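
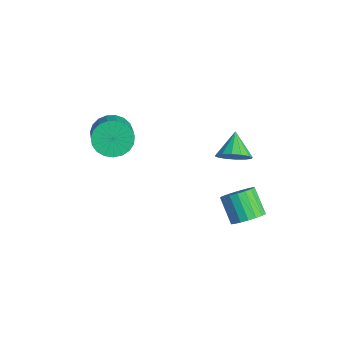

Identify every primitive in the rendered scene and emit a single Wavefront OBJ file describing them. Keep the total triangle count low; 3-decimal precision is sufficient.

v 2.763 2.601 -3.14
v 3.35 2.693 -2.533
v 2.285 2.631 -1.493
v 1.697 2.539 -2.1
v 3.253 3.05 -2.61
v 2.188 2.988 -1.571
v 3.059 3.319 -2.793
v 1.994 3.256 -1.753
v 2.806 3.445 -3.045
v 1.741 3.382 -2.005
v 2.545 3.404 -3.315
v 1.479 3.341 -2.275
v 2.326 3.204 -3.551
v 1.261 3.142 -2.511
v 2.194 2.885 -3.705
v 1.129 2.822 -2.665
v 2.175 2.509 -3.747
v 1.11 2.447 -2.707
v 2.272 2.152 -3.669
v 1.207 2.09 -2.63
v 2.466 1.884 -3.487
v 1.401 1.821 -2.447
v 2.719 1.758 -3.235
v 1.654 1.695 -2.195
v 2.981 1.799 -2.965
v 1.915 1.736 -1.925
v 3.199 1.998 -2.729
v 2.134 1.936 -1.689
v 3.331 2.318 -2.575
v 2.266 2.255 -1.535
v -3.724 -1.41 -0.858
v -3.375 -1.982 -1.614
v -1.827 -2.541 -0.478
v -2.176 -1.97 0.278
v -3.187 -1.614 -1.689
v -1.639 -2.173 -0.553
v -3.092 -1.211 -1.621
v -1.544 -1.77 -0.484
v -3.106 -0.842 -1.42
v -1.558 -1.401 -0.283
v -3.227 -0.572 -1.122
v -1.679 -1.131 0.014
v -3.434 -0.446 -0.779
v -1.886 -1.005 0.358
v -3.691 -0.488 -0.449
v -2.143 -1.047 0.687
v -3.953 -0.688 -0.19
v -2.406 -1.248 0.946
v -4.176 -1.014 -0.047
v -2.629 -1.573 1.09
v -4.321 -1.408 -0.044
v -2.774 -1.968 1.093
v -4.363 -1.803 -0.182
v -2.815 -2.362 0.955
v -4.294 -2.13 -0.436
v -2.746 -2.689 0.7
v -4.126 -2.332 -0.764
v -2.578 -2.891 0.373
v -3.889 -2.375 -1.108
v -2.341 -2.934 0.029
v -3.623 -2.251 -1.409
v -2.076 -2.81 -0.272
v 0.208 3.044 -0.956
v 0.799 3.138 -0.311
v -0.788 3.596 -0.124
v 0.818 3.527 -0.546
v 0.674 3.788 -0.891
v 0.405 3.849 -1.253
v 0.083 3.694 -1.536
v -0.205 3.365 -1.663
v -0.383 2.951 -1.601
v -0.403 2.561 -1.366
v -0.259 2.301 -1.021
v 0.011 2.24 -0.659
v 0.333 2.394 -0.376
v 0.621 2.723 -0.249
f 2 1 5
f 2 5 3
f 3 5 6
f 3 6 4
f 5 1 7
f 5 7 6
f 6 7 8
f 6 8 4
f 7 1 9
f 7 9 8
f 8 9 10
f 8 10 4
f 9 1 11
f 9 11 10
f 10 11 12
f 10 12 4
f 11 1 13
f 11 13 12
f 12 13 14
f 12 14 4
f 13 1 15
f 13 15 14
f 14 15 16
f 14 16 4
f 15 1 17
f 15 17 16
f 16 17 18
f 16 18 4
f 17 1 19
f 17 19 18
f 18 19 20
f 18 20 4
f 19 1 21
f 19 21 20
f 20 21 22
f 20 22 4
f 21 1 23
f 21 23 22
f 22 23 24
f 22 24 4
f 23 1 25
f 23 25 24
f 24 25 26
f 24 26 4
f 25 1 27
f 25 27 26
f 26 27 28
f 26 28 4
f 27 1 29
f 27 29 28
f 28 29 30
f 28 30 4
f 29 1 2
f 29 2 30
f 30 2 3
f 30 3 4
f 32 31 35
f 32 35 33
f 33 35 36
f 33 36 34
f 35 31 37
f 35 37 36
f 36 37 38
f 36 38 34
f 37 31 39
f 37 39 38
f 38 39 40
f 38 40 34
f 39 31 41
f 39 41 40
f 40 41 42
f 40 42 34
f 41 31 43
f 41 43 42
f 42 43 44
f 42 44 34
f 43 31 45
f 43 45 44
f 44 45 46
f 44 46 34
f 45 31 47
f 45 47 46
f 46 47 48
f 46 48 34
f 47 31 49
f 47 49 48
f 48 49 50
f 48 50 34
f 49 31 51
f 49 51 50
f 50 51 52
f 50 52 34
f 51 31 53
f 51 53 52
f 52 53 54
f 52 54 34
f 53 31 55
f 53 55 54
f 54 55 56
f 54 56 34
f 55 31 57
f 55 57 56
f 56 57 58
f 56 58 34
f 57 31 59
f 57 59 58
f 58 59 60
f 58 60 34
f 59 31 61
f 59 61 60
f 60 61 62
f 60 62 34
f 61 31 32
f 61 32 62
f 62 32 33
f 62 33 34
f 64 63 66
f 64 66 65
f 66 63 67
f 66 67 65
f 67 63 68
f 67 68 65
f 68 63 69
f 68 69 65
f 69 63 70
f 69 70 65
f 70 63 71
f 70 71 65
f 71 63 72
f 71 72 65
f 72 63 73
f 72 73 65
f 73 63 74
f 73 74 65
f 74 63 75
f 74 75 65
f 75 63 76
f 75 76 65
f 76 63 64
f 76 64 65



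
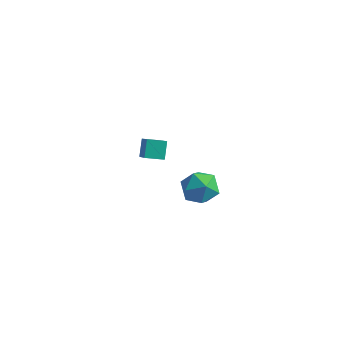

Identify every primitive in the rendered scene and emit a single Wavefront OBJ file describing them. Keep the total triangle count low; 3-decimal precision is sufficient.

v -4.102 2.913 -2.23
v -4.419 3.678 -1.307
v -3.172 3.569 -2.454
v -3.489 4.334 -1.53
v -3.071 1.866 -1.01
v -3.388 2.631 -0.086
v -2.141 2.522 -1.233
v -2.458 3.287 -0.31
v 2.57 -3.359 3.84
v 2.993 -2.744 2.985
v 4.267 -3.616 4.495
v 4.69 -3.001 3.64
v 4.074 -2.498 4.45
v 3.025 -2.339 4.045
v 4.235 -4.021 3.435
v 3.186 -3.862 3.03
v 4.022 -3.153 2.734
v 3.923 -2.212 3.362
v 3.337 -4.148 4.118
v 3.238 -3.207 4.746
f 2 4 1
f 5 2 1
f 1 4 3
f 3 5 1
f 2 8 4
f 6 2 5
f 6 8 2
f 4 8 3
f 7 5 3
f 3 8 7
f 7 6 5
f 8 6 7
f 9 20 14
f 9 14 10
f 9 10 16
f 9 16 19
f 9 19 20
f 10 14 18
f 14 20 13
f 20 19 11
f 19 16 15
f 16 10 17
f 12 18 13
f 12 13 11
f 12 11 15
f 12 15 17
f 12 17 18
f 13 18 14
f 11 13 20
f 15 11 19
f 17 15 16
f 18 17 10



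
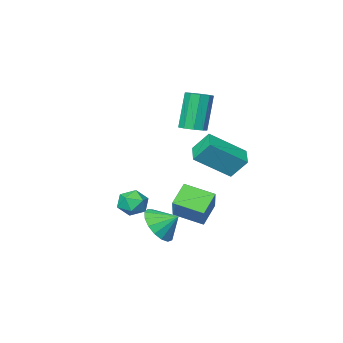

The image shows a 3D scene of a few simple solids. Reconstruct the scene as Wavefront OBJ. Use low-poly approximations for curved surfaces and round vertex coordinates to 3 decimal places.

v 0.579 -0.063 -3.809
v 1.456 0.418 -3.489
v -0.019 0.603 -3.171
v 1.316 0.681 -3.894
v 1.007 0.773 -4.28
v 0.6 0.674 -4.558
v 0.189 0.406 -4.664
v -0.133 0.03 -4.575
v -0.292 -0.367 -4.31
v -0.251 -0.694 -3.931
v -0.02 -0.876 -3.524
v 0.349 -0.873 -3.182
v 0.77 -0.683 -2.984
v 1.148 -0.352 -2.975
v 1.395 0.046 -3.157
v 0.419 -1.158 -2.563
v 1.021 -0.665 -2.381
v 1.259 -1.995 -3.079
v 1.861 -1.502 -2.897
v 1.463 -1.879 -2.315
v 0.944 -1.361 -1.996
v 1.336 -1.299 -3.464
v 0.817 -0.781 -3.145
v 1.588 -0.752 -2.938
v 1.667 -1.111 -2.228
v 0.613 -1.549 -3.232
v 0.692 -1.908 -2.522
v -3.344 -3.151 0.42
v -2.72 -3.41 0.559
v -3.291 -3.708 2.578
v -3.916 -3.449 2.44
v -2.72 -2.943 0.627
v -3.291 -3.241 2.647
v -3.012 -2.574 0.599
v -3.583 -2.871 2.619
v -3.46 -2.474 0.487
v -4.031 -2.772 2.507
v -3.853 -2.692 0.344
v -4.425 -2.989 2.364
v -4.009 -3.124 0.236
v -4.58 -3.422 2.256
v -3.853 -3.569 0.215
v -4.425 -3.867 2.234
v -3.46 -3.819 0.289
v -4.031 -4.116 2.309
v -3.012 -3.756 0.425
v -3.583 -4.053 2.445
v -4.215 -1.393 -1.561
v -4.706 -0.769 -0.57
v -3.611 -0.447 -1.857
v -4.102 0.176 -0.865
v -2.578 -2.056 -0.335
v -3.069 -1.433 0.657
v -1.974 -1.111 -0.63
v -2.465 -0.487 0.361
v -3.545 -1.591 -4.079
v -2.651 -0.304 -2.696
v -2.667 -1.241 -4.972
v -1.773 0.046 -3.589
v -2.607 -2.746 -3.611
v -1.713 -1.459 -2.228
v -1.729 -2.396 -4.504
v -0.835 -1.109 -3.121
f 2 1 4
f 2 4 3
f 4 1 5
f 4 5 3
f 5 1 6
f 5 6 3
f 6 1 7
f 6 7 3
f 7 1 8
f 7 8 3
f 8 1 9
f 8 9 3
f 9 1 10
f 9 10 3
f 10 1 11
f 10 11 3
f 11 1 12
f 11 12 3
f 12 1 13
f 12 13 3
f 13 1 14
f 13 14 3
f 14 1 15
f 14 15 3
f 15 1 2
f 15 2 3
f 16 27 21
f 16 21 17
f 16 17 23
f 16 23 26
f 16 26 27
f 17 21 25
f 21 27 20
f 27 26 18
f 26 23 22
f 23 17 24
f 19 25 20
f 19 20 18
f 19 18 22
f 19 22 24
f 19 24 25
f 20 25 21
f 18 20 27
f 22 18 26
f 24 22 23
f 25 24 17
f 29 28 32
f 29 32 30
f 30 32 33
f 30 33 31
f 32 28 34
f 32 34 33
f 33 34 35
f 33 35 31
f 34 28 36
f 34 36 35
f 35 36 37
f 35 37 31
f 36 28 38
f 36 38 37
f 37 38 39
f 37 39 31
f 38 28 40
f 38 40 39
f 39 40 41
f 39 41 31
f 40 28 42
f 40 42 41
f 41 42 43
f 41 43 31
f 42 28 44
f 42 44 43
f 43 44 45
f 43 45 31
f 44 28 46
f 44 46 45
f 45 46 47
f 45 47 31
f 46 28 29
f 46 29 47
f 47 29 30
f 47 30 31
f 49 51 48
f 52 49 48
f 48 51 50
f 50 52 48
f 49 55 51
f 53 49 52
f 53 55 49
f 51 55 50
f 54 52 50
f 50 55 54
f 54 53 52
f 55 53 54
f 57 59 56
f 60 57 56
f 56 59 58
f 58 60 56
f 57 63 59
f 61 57 60
f 61 63 57
f 59 63 58
f 62 60 58
f 58 63 62
f 62 61 60
f 63 61 62



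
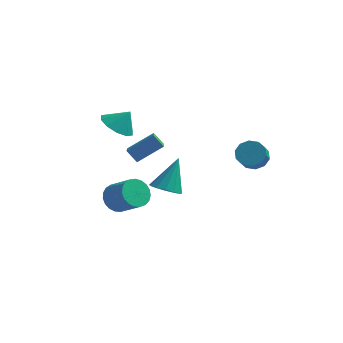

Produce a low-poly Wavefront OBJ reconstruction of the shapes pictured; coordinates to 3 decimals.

v -2.786 -1.356 -1.859
v -3.385 -1.222 -1.2
v -3.138 -0.188 -2.414
v -3.736 -0.054 -1.755
v -1.604 -0.566 -0.945
v -2.202 -0.432 -0.286
v -1.955 0.602 -1.5
v -2.554 0.736 -0.841
v 2.807 0.865 -1.753
v 3.491 1.19 -1.412
v 3.496 0.44 -0.707
v 2.813 0.115 -1.047
v 3.083 1.402 -1.183
v 3.089 0.652 -0.478
v 2.571 1.409 -1.172
v 2.576 0.659 -0.467
v 2.148 1.208 -1.383
v 2.154 0.458 -0.677
v 1.978 0.876 -1.735
v 1.983 0.126 -1.029
v 2.124 0.54 -2.093
v 2.129 -0.21 -1.388
v 2.531 0.328 -2.322
v 2.537 -0.422 -1.617
v 3.044 0.321 -2.333
v 3.049 -0.429 -1.628
v 3.466 0.522 -2.123
v 3.472 -0.228 -1.417
v 3.637 0.854 -1.771
v 3.642 0.104 -1.065
v -3.482 -2.544 -3.97
v -2.964 -2.661 -4.697
v -1.741 -3.213 -3.737
v -2.258 -3.096 -3.01
v -2.882 -2.309 -4.599
v -1.659 -2.861 -3.639
v -2.904 -1.998 -4.392
v -1.681 -2.55 -3.432
v -3.025 -1.781 -4.112
v -1.802 -2.333 -3.152
v -3.226 -1.696 -3.808
v -2.003 -2.248 -2.848
v -3.471 -1.758 -3.532
v -2.248 -2.31 -2.572
v -3.717 -1.956 -3.331
v -2.494 -2.508 -2.371
v -3.923 -2.255 -3.241
v -2.7 -2.807 -2.281
v -4.053 -2.604 -3.277
v -2.83 -3.156 -2.317
v -4.083 -2.943 -3.433
v -2.86 -3.495 -2.473
v -4.01 -3.213 -3.682
v -2.787 -3.765 -2.722
v -3.845 -3.367 -3.98
v -2.622 -3.919 -3.02
v -3.618 -3.379 -4.277
v -2.395 -3.931 -3.317
v -3.366 -3.246 -4.521
v -2.143 -3.799 -3.561
v -3.135 -2.992 -4.669
v -1.912 -3.545 -3.709
v -0.43 -4.021 -1.838
v 0.048 -3.458 -2.28
v -0.07 -2.979 -0.122
v -0.406 -3.288 -2.288
v -0.867 -3.35 -2.153
v -1.19 -3.626 -1.919
v -1.271 -4.026 -1.659
v -1.085 -4.425 -1.456
v -0.691 -4.696 -1.374
v -0.215 -4.752 -1.44
v 0.194 -4.576 -1.633
v 0.404 -4.223 -1.89
v 0.35 -3.807 -2.132
v -3.98 -0.966 0.457
v -3.316 -0.441 -0.13
v -3.34 -0.694 1.423
v -3.772 -0.039 0.059
v -4.308 0.009 0.4
v -4.718 -0.315 0.763
v -4.846 -0.888 1.009
v -4.644 -1.491 1.045
v -4.188 -1.893 0.856
v -3.652 -1.941 0.514
v -3.242 -1.616 0.151
v -3.114 -1.044 -0.095
f 2 4 1
f 5 2 1
f 1 4 3
f 3 5 1
f 2 8 4
f 6 2 5
f 6 8 2
f 4 8 3
f 7 5 3
f 3 8 7
f 7 6 5
f 8 6 7
f 10 9 13
f 10 13 11
f 11 13 14
f 11 14 12
f 13 9 15
f 13 15 14
f 14 15 16
f 14 16 12
f 15 9 17
f 15 17 16
f 16 17 18
f 16 18 12
f 17 9 19
f 17 19 18
f 18 19 20
f 18 20 12
f 19 9 21
f 19 21 20
f 20 21 22
f 20 22 12
f 21 9 23
f 21 23 22
f 22 23 24
f 22 24 12
f 23 9 25
f 23 25 24
f 24 25 26
f 24 26 12
f 25 9 27
f 25 27 26
f 26 27 28
f 26 28 12
f 27 9 29
f 27 29 28
f 28 29 30
f 28 30 12
f 29 9 10
f 29 10 30
f 30 10 11
f 30 11 12
f 32 31 35
f 32 35 33
f 33 35 36
f 33 36 34
f 35 31 37
f 35 37 36
f 36 37 38
f 36 38 34
f 37 31 39
f 37 39 38
f 38 39 40
f 38 40 34
f 39 31 41
f 39 41 40
f 40 41 42
f 40 42 34
f 41 31 43
f 41 43 42
f 42 43 44
f 42 44 34
f 43 31 45
f 43 45 44
f 44 45 46
f 44 46 34
f 45 31 47
f 45 47 46
f 46 47 48
f 46 48 34
f 47 31 49
f 47 49 48
f 48 49 50
f 48 50 34
f 49 31 51
f 49 51 50
f 50 51 52
f 50 52 34
f 51 31 53
f 51 53 52
f 52 53 54
f 52 54 34
f 53 31 55
f 53 55 54
f 54 55 56
f 54 56 34
f 55 31 57
f 55 57 56
f 56 57 58
f 56 58 34
f 57 31 59
f 57 59 58
f 58 59 60
f 58 60 34
f 59 31 61
f 59 61 60
f 60 61 62
f 60 62 34
f 61 31 32
f 61 32 62
f 62 32 33
f 62 33 34
f 64 63 66
f 64 66 65
f 66 63 67
f 66 67 65
f 67 63 68
f 67 68 65
f 68 63 69
f 68 69 65
f 69 63 70
f 69 70 65
f 70 63 71
f 70 71 65
f 71 63 72
f 71 72 65
f 72 63 73
f 72 73 65
f 73 63 74
f 73 74 65
f 74 63 75
f 74 75 65
f 75 63 64
f 75 64 65
f 77 76 79
f 77 79 78
f 79 76 80
f 79 80 78
f 80 76 81
f 80 81 78
f 81 76 82
f 81 82 78
f 82 76 83
f 82 83 78
f 83 76 84
f 83 84 78
f 84 76 85
f 84 85 78
f 85 76 86
f 85 86 78
f 86 76 87
f 86 87 78
f 87 76 77
f 87 77 78



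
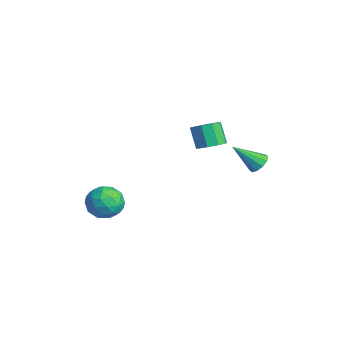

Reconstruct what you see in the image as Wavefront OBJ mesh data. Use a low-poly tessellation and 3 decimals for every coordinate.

v 0.924 0.573 2.931
v 1.556 0.657 3.307
v 0.928 0.572 4.384
v 0.296 0.487 4.009
v 1.345 1.109 3.219
v 0.717 1.024 4.297
v 0.937 1.31 2.997
v 0.309 1.224 4.074
v 0.523 1.166 2.744
v -0.106 1.08 3.821
v 0.296 0.744 2.579
v -0.332 0.659 3.656
v 0.364 0.242 2.578
v -0.264 0.157 3.656
v 0.693 -0.105 2.743
v 0.065 -0.19 3.82
v 1.131 -0.135 2.996
v 0.503 -0.22 4.073
v 1.472 0.166 3.219
v 0.843 0.081 4.296
v 0.412 3.127 0.975
v 1.025 3.084 1.111
v 0.068 1.913 2.145
v 0.869 3.353 1.345
v 0.538 3.536 1.438
v 0.159 3.563 1.354
v -0.124 3.423 1.125
v -0.202 3.17 0.84
v -0.046 2.901 0.606
v 0.285 2.718 0.513
v 0.665 2.691 0.597
v 0.947 2.831 0.826
v -2.635 -2.756 -1.932
v -2.177 -3.296 -2.696
v -4.103 -3.504 -2.284
v -3.645 -4.044 -3.048
v -3.41 -4.247 -2.054
v -2.503 -3.785 -1.837
v -3.777 -3.015 -3.143
v -2.87 -2.553 -2.926
v -2.883 -3.456 -3.445
v -2.656 -4.217 -2.772
v -3.624 -2.583 -2.208
v -3.397 -3.344 -1.535
v -2.277 -2.96 -2.284
v -4.003 -3.84 -2.696
v -3.864 -3.959 -2.112
v -3.596 -4.276 -2.562
v -2.469 -3.248 -1.778
v -2.2 -3.565 -2.227
v -2.924 -4.124 -1.85
v -4.08 -3.235 -2.753
v -3.811 -3.552 -3.202
v -2.684 -2.524 -2.418
v -2.416 -2.841 -2.868
v -3.356 -2.676 -3.13
v -2.423 -3.371 -3.172
v -3.286 -3.811 -3.379
v -3.364 -3.207 -3.435
v -2.83 -2.935 -3.307
v -2.29 -3.819 -2.777
v -3.153 -4.258 -2.983
v -3.014 -4.378 -2.399
v -2.481 -4.106 -2.272
v -2.705 -3.913 -3.217
v -3.127 -2.542 -1.997
v -3.99 -2.981 -2.203
v -3.799 -2.694 -2.708
v -3.266 -2.422 -2.581
v -2.994 -2.989 -1.601
v -3.857 -3.429 -1.808
v -3.45 -3.865 -1.673
v -2.916 -3.593 -1.545
v -3.575 -2.887 -1.763
f 2 1 5
f 2 5 3
f 3 5 6
f 3 6 4
f 5 1 7
f 5 7 6
f 6 7 8
f 6 8 4
f 7 1 9
f 7 9 8
f 8 9 10
f 8 10 4
f 9 1 11
f 9 11 10
f 10 11 12
f 10 12 4
f 11 1 13
f 11 13 12
f 12 13 14
f 12 14 4
f 13 1 15
f 13 15 14
f 14 15 16
f 14 16 4
f 15 1 17
f 15 17 16
f 16 17 18
f 16 18 4
f 17 1 19
f 17 19 18
f 18 19 20
f 18 20 4
f 19 1 2
f 19 2 20
f 20 2 3
f 20 3 4
f 22 21 24
f 22 24 23
f 24 21 25
f 24 25 23
f 25 21 26
f 25 26 23
f 26 21 27
f 26 27 23
f 27 21 28
f 27 28 23
f 28 21 29
f 28 29 23
f 29 21 30
f 29 30 23
f 30 21 31
f 30 31 23
f 31 21 32
f 31 32 23
f 32 21 22
f 32 22 23
f 33 70 49
f 70 44 73
f 49 73 38
f 70 73 49
f 33 49 45
f 49 38 50
f 45 50 34
f 49 50 45
f 33 45 54
f 45 34 55
f 54 55 40
f 45 55 54
f 33 54 66
f 54 40 69
f 66 69 43
f 54 69 66
f 33 66 70
f 66 43 74
f 70 74 44
f 66 74 70
f 34 50 61
f 50 38 64
f 61 64 42
f 50 64 61
f 38 73 51
f 73 44 72
f 51 72 37
f 73 72 51
f 44 74 71
f 74 43 67
f 71 67 35
f 74 67 71
f 43 69 68
f 69 40 56
f 68 56 39
f 69 56 68
f 40 55 60
f 55 34 57
f 60 57 41
f 55 57 60
f 36 62 48
f 62 42 63
f 48 63 37
f 62 63 48
f 36 48 46
f 48 37 47
f 46 47 35
f 48 47 46
f 36 46 53
f 46 35 52
f 53 52 39
f 46 52 53
f 36 53 58
f 53 39 59
f 58 59 41
f 53 59 58
f 36 58 62
f 58 41 65
f 62 65 42
f 58 65 62
f 37 63 51
f 63 42 64
f 51 64 38
f 63 64 51
f 35 47 71
f 47 37 72
f 71 72 44
f 47 72 71
f 39 52 68
f 52 35 67
f 68 67 43
f 52 67 68
f 41 59 60
f 59 39 56
f 60 56 40
f 59 56 60
f 42 65 61
f 65 41 57
f 61 57 34
f 65 57 61



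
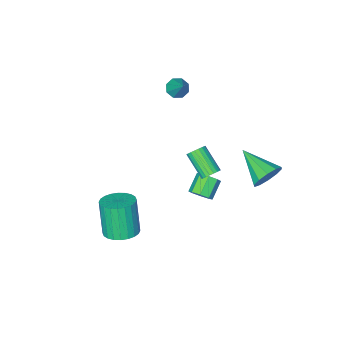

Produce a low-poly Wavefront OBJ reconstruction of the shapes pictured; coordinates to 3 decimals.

v 3.712 -1.078 -3.491
v 4.486 -0.583 -3.248
v 4.262 -1.207 -1.266
v 3.488 -1.702 -1.509
v 4.219 -0.33 -3.198
v 3.995 -0.954 -1.216
v 3.876 -0.191 -3.193
v 3.652 -0.815 -1.211
v 3.508 -0.187 -3.233
v 3.283 -0.811 -1.251
v 3.17 -0.318 -3.313
v 2.946 -0.942 -1.331
v 2.915 -0.565 -3.42
v 2.691 -1.189 -1.438
v 2.782 -0.891 -3.537
v 2.558 -1.515 -1.555
v 2.79 -1.244 -3.648
v 2.566 -1.868 -1.666
v 2.938 -1.573 -3.734
v 2.714 -2.197 -1.752
v 3.205 -1.826 -3.784
v 2.981 -2.45 -1.802
v 3.548 -1.965 -3.789
v 3.324 -2.589 -1.807
v 3.917 -1.969 -3.749
v 3.692 -2.593 -1.767
v 4.254 -1.838 -3.669
v 4.03 -2.462 -1.687
v 4.509 -1.591 -3.562
v 4.285 -2.215 -1.58
v 4.642 -1.265 -3.445
v 4.418 -1.889 -1.463
v 4.634 -0.912 -3.334
v 4.41 -1.536 -1.352
v -0.965 -0.779 -2.983
v -0.713 -0.446 -2.472
v -1.563 -0.888 -1.766
v -1.815 -1.221 -2.277
v -1.061 -0.18 -2.724
v -1.911 -0.621 -2.017
v -1.352 -0.265 -3.127
v -2.202 -0.706 -2.421
v -1.417 -0.651 -3.447
v -2.267 -1.092 -2.74
v -1.217 -1.112 -3.494
v -2.067 -1.554 -2.788
v -0.869 -1.379 -3.243
v -1.719 -1.82 -2.536
v -0.578 -1.294 -2.839
v -1.428 -1.735 -2.133
v -0.513 -0.908 -2.52
v -1.363 -1.349 -1.813
v 0.036 1.472 1.379
v 0.55 1.402 1.271
v 0.578 0.137 2.234
v 0.064 0.208 2.341
v 0.558 1.536 1.446
v 0.586 0.271 2.409
v 0.475 1.658 1.61
v 0.503 0.393 2.573
v 0.317 1.749 1.733
v 0.345 0.484 2.696
v 0.11 1.791 1.795
v 0.138 0.527 2.758
v -0.11 1.779 1.785
v -0.082 0.514 2.748
v -0.305 1.714 1.705
v -0.277 0.449 2.668
v -0.44 1.606 1.568
v -0.412 0.342 2.531
v -0.494 1.476 1.399
v -0.466 0.211 2.362
v -0.455 1.345 1.226
v -0.427 0.08 2.189
v -0.332 1.236 1.079
v -0.304 -0.029 2.042
v -0.145 1.168 0.984
v -0.117 -0.097 1.947
v 0.073 1.153 0.957
v 0.101 -0.112 1.92
v 0.285 1.193 1.004
v 0.313 -0.072 1.967
v 0.454 1.281 1.115
v 0.482 0.016 2.078
v -2.877 2.298 0.117
v -2.548 2.661 0.884
v -2.683 0.422 0.923
v -3.107 2.625 0.934
v -3.578 2.464 0.673
v -3.781 2.239 0.199
v -3.639 2.037 -0.306
v -3.206 1.934 -0.65
v -2.647 1.97 -0.7
v -2.176 2.131 -0.439
v -1.972 2.356 0.035
v -2.114 2.558 0.54
v -1.873 -4.123 2.926
v -1.428 -3.87 2.558
v -1.487 -3.077 4.114
v -1.856 -3.653 2.507
v -2.294 -3.713 2.7
v -2.485 -4.012 3.026
v -2.317 -4.377 3.293
v -1.889 -4.593 3.345
v -1.452 -4.534 3.151
v -1.261 -4.234 2.825
f 2 1 5
f 2 5 3
f 3 5 6
f 3 6 4
f 5 1 7
f 5 7 6
f 6 7 8
f 6 8 4
f 7 1 9
f 7 9 8
f 8 9 10
f 8 10 4
f 9 1 11
f 9 11 10
f 10 11 12
f 10 12 4
f 11 1 13
f 11 13 12
f 12 13 14
f 12 14 4
f 13 1 15
f 13 15 14
f 14 15 16
f 14 16 4
f 15 1 17
f 15 17 16
f 16 17 18
f 16 18 4
f 17 1 19
f 17 19 18
f 18 19 20
f 18 20 4
f 19 1 21
f 19 21 20
f 20 21 22
f 20 22 4
f 21 1 23
f 21 23 22
f 22 23 24
f 22 24 4
f 23 1 25
f 23 25 24
f 24 25 26
f 24 26 4
f 25 1 27
f 25 27 26
f 26 27 28
f 26 28 4
f 27 1 29
f 27 29 28
f 28 29 30
f 28 30 4
f 29 1 31
f 29 31 30
f 30 31 32
f 30 32 4
f 31 1 33
f 31 33 32
f 32 33 34
f 32 34 4
f 33 1 2
f 33 2 34
f 34 2 3
f 34 3 4
f 36 35 39
f 36 39 37
f 37 39 40
f 37 40 38
f 39 35 41
f 39 41 40
f 40 41 42
f 40 42 38
f 41 35 43
f 41 43 42
f 42 43 44
f 42 44 38
f 43 35 45
f 43 45 44
f 44 45 46
f 44 46 38
f 45 35 47
f 45 47 46
f 46 47 48
f 46 48 38
f 47 35 49
f 47 49 48
f 48 49 50
f 48 50 38
f 49 35 51
f 49 51 50
f 50 51 52
f 50 52 38
f 51 35 36
f 51 36 52
f 52 36 37
f 52 37 38
f 54 53 57
f 54 57 55
f 55 57 58
f 55 58 56
f 57 53 59
f 57 59 58
f 58 59 60
f 58 60 56
f 59 53 61
f 59 61 60
f 60 61 62
f 60 62 56
f 61 53 63
f 61 63 62
f 62 63 64
f 62 64 56
f 63 53 65
f 63 65 64
f 64 65 66
f 64 66 56
f 65 53 67
f 65 67 66
f 66 67 68
f 66 68 56
f 67 53 69
f 67 69 68
f 68 69 70
f 68 70 56
f 69 53 71
f 69 71 70
f 70 71 72
f 70 72 56
f 71 53 73
f 71 73 72
f 72 73 74
f 72 74 56
f 73 53 75
f 73 75 74
f 74 75 76
f 74 76 56
f 75 53 77
f 75 77 76
f 76 77 78
f 76 78 56
f 77 53 79
f 77 79 78
f 78 79 80
f 78 80 56
f 79 53 81
f 79 81 80
f 80 81 82
f 80 82 56
f 81 53 83
f 81 83 82
f 82 83 84
f 82 84 56
f 83 53 54
f 83 54 84
f 84 54 55
f 84 55 56
f 86 85 88
f 86 88 87
f 88 85 89
f 88 89 87
f 89 85 90
f 89 90 87
f 90 85 91
f 90 91 87
f 91 85 92
f 91 92 87
f 92 85 93
f 92 93 87
f 93 85 94
f 93 94 87
f 94 85 95
f 94 95 87
f 95 85 96
f 95 96 87
f 96 85 86
f 96 86 87
f 98 97 100
f 98 100 99
f 100 97 101
f 100 101 99
f 101 97 102
f 101 102 99
f 102 97 103
f 102 103 99
f 103 97 104
f 103 104 99
f 104 97 105
f 104 105 99
f 105 97 106
f 105 106 99
f 106 97 98
f 106 98 99



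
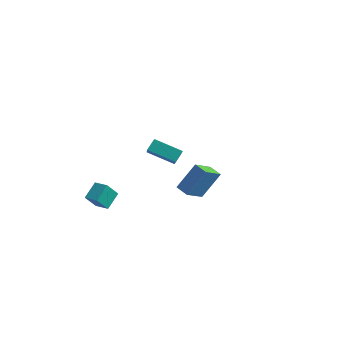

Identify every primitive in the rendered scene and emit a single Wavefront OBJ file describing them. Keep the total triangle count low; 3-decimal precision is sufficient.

v 0.657 -2.909 3.451
v 0.695 -2.329 4.016
v 2.131 -2.355 2.784
v 2.169 -1.776 3.349
v 1.631 -4.104 4.611
v 1.669 -3.525 5.176
v 3.105 -3.551 3.944
v 3.143 -2.971 4.509
v -2.539 -4.422 -0.733
v -2.607 -3.433 -0.04
v -2.339 -3.723 -1.713
v -2.407 -2.733 -1.02
v -1.633 -4.467 -0.58
v -1.701 -3.477 0.113
v -1.433 -3.767 -1.56
v -1.501 -2.778 -0.867
v -1.351 3.948 -4.051
v -1.424 2.556 -3.151
v -0.766 4.983 -2.405
v -0.839 3.59 -1.505
v -0.461 3.77 -4.255
v -0.534 2.377 -3.355
v 0.124 4.804 -2.609
v 0.051 3.412 -1.709
f 2 4 1
f 5 2 1
f 1 4 3
f 3 5 1
f 2 8 4
f 6 2 5
f 6 8 2
f 4 8 3
f 7 5 3
f 3 8 7
f 7 6 5
f 8 6 7
f 10 12 9
f 13 10 9
f 9 12 11
f 11 13 9
f 10 16 12
f 14 10 13
f 14 16 10
f 12 16 11
f 15 13 11
f 11 16 15
f 15 14 13
f 16 14 15
f 18 20 17
f 21 18 17
f 17 20 19
f 19 21 17
f 18 24 20
f 22 18 21
f 22 24 18
f 20 24 19
f 23 21 19
f 19 24 23
f 23 22 21
f 24 22 23



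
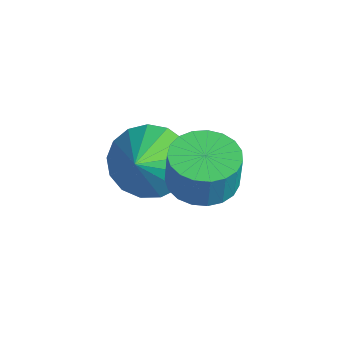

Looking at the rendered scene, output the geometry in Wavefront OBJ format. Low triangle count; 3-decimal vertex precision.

v 1.44 -1.54 -1.44
v 2.246 -1.243 -1.869
v 2.22 -2.3 -0.5
v 2.168 -0.924 -1.547
v 1.924 -0.746 -1.201
v 1.569 -0.75 -0.91
v 1.184 -0.935 -0.74
v 0.858 -1.259 -0.73
v 0.665 -1.646 -0.884
v 0.649 -2.01 -1.165
v 0.815 -2.265 -1.509
v 1.123 -2.355 -1.837
v 1.505 -2.257 -2.075
v 1.871 -1.996 -2.167
v 2.138 -1.63 -2.093
v 3.303 -1.266 -0.594
v 4.004 -0.914 -0.692
v 4.157 -0.942 0.295
v 3.457 -1.294 0.394
v 3.803 -0.657 -0.654
v 3.956 -0.685 0.334
v 3.516 -0.505 -0.605
v 3.669 -0.533 0.383
v 3.192 -0.485 -0.554
v 3.345 -0.513 0.433
v 2.887 -0.6 -0.51
v 3.04 -0.628 0.477
v 2.654 -0.83 -0.481
v 2.808 -0.858 0.507
v 2.534 -1.135 -0.471
v 2.687 -1.164 0.517
v 2.547 -1.464 -0.482
v 2.7 -1.492 0.506
v 2.69 -1.757 -0.513
v 2.843 -1.785 0.475
v 2.94 -1.966 -0.557
v 3.093 -1.994 0.43
v 3.252 -2.054 -0.608
v 3.405 -2.082 0.379
v 3.574 -2.006 -0.657
v 3.727 -2.034 0.331
v 3.848 -1.829 -0.694
v 4.001 -1.857 0.294
v 4.029 -1.556 -0.714
v 4.182 -1.584 0.273
v 4.084 -1.232 -0.714
v 4.237 -1.26 0.274
f 2 1 4
f 2 4 3
f 4 1 5
f 4 5 3
f 5 1 6
f 5 6 3
f 6 1 7
f 6 7 3
f 7 1 8
f 7 8 3
f 8 1 9
f 8 9 3
f 9 1 10
f 9 10 3
f 10 1 11
f 10 11 3
f 11 1 12
f 11 12 3
f 12 1 13
f 12 13 3
f 13 1 14
f 13 14 3
f 14 1 15
f 14 15 3
f 15 1 2
f 15 2 3
f 17 16 20
f 17 20 18
f 18 20 21
f 18 21 19
f 20 16 22
f 20 22 21
f 21 22 23
f 21 23 19
f 22 16 24
f 22 24 23
f 23 24 25
f 23 25 19
f 24 16 26
f 24 26 25
f 25 26 27
f 25 27 19
f 26 16 28
f 26 28 27
f 27 28 29
f 27 29 19
f 28 16 30
f 28 30 29
f 29 30 31
f 29 31 19
f 30 16 32
f 30 32 31
f 31 32 33
f 31 33 19
f 32 16 34
f 32 34 33
f 33 34 35
f 33 35 19
f 34 16 36
f 34 36 35
f 35 36 37
f 35 37 19
f 36 16 38
f 36 38 37
f 37 38 39
f 37 39 19
f 38 16 40
f 38 40 39
f 39 40 41
f 39 41 19
f 40 16 42
f 40 42 41
f 41 42 43
f 41 43 19
f 42 16 44
f 42 44 43
f 43 44 45
f 43 45 19
f 44 16 46
f 44 46 45
f 45 46 47
f 45 47 19
f 46 16 17
f 46 17 47
f 47 17 18
f 47 18 19



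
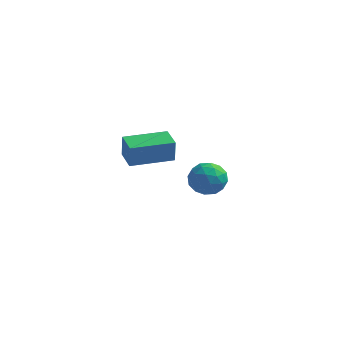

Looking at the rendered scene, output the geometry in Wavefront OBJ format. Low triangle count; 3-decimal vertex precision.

v -1.042 -4.101 1.331
v -0.997 -4.148 2.319
v -1.643 -3.305 1.396
v -1.598 -3.351 2.384
v 0.378 -3.029 1.316
v 0.423 -3.075 2.304
v -0.223 -2.232 1.381
v -0.178 -2.279 2.369
v 0.093 2.405 -2.344
v 0.535 2.14 -3.048
v -0.155 1.06 -1.992
v 0.287 0.795 -2.696
v 0.71 1.173 -2.033
v 0.863 2.005 -2.25
v -0.483 1.195 -2.79
v -0.33 2.027 -3.007
v 0.179 1.392 -3.323
v 0.916 1.378 -2.856
v -0.536 1.822 -2.184
v 0.201 1.808 -1.717
v 0.336 2.391 -2.727
v 0.044 0.809 -2.313
v 0.293 1.032 -1.924
v 0.552 0.876 -2.338
v 0.528 2.311 -2.258
v 0.788 2.155 -2.672
v 0.891 1.587 -2.075
v -0.408 1.045 -2.368
v -0.148 0.889 -2.782
v -0.172 2.324 -2.702
v 0.087 2.168 -3.116
v -0.511 1.613 -2.965
v 0.386 1.795 -3.303
v 0.241 1.004 -3.096
v -0.212 1.24 -3.151
v -0.122 1.729 -3.278
v 0.819 1.787 -3.028
v 0.674 0.996 -2.821
v 0.922 1.219 -2.431
v 1.012 1.708 -2.559
v 0.61 1.348 -3.19
v -0.294 2.204 -2.219
v -0.439 1.413 -2.012
v -0.632 1.492 -2.481
v -0.542 1.981 -2.609
v 0.139 2.196 -1.944
v -0.006 1.405 -1.737
v 0.502 1.471 -1.762
v 0.592 1.96 -1.889
v -0.23 1.852 -1.85
f 2 4 1
f 5 2 1
f 1 4 3
f 3 5 1
f 2 8 4
f 6 2 5
f 6 8 2
f 4 8 3
f 7 5 3
f 3 8 7
f 7 6 5
f 8 6 7
f 9 46 25
f 46 20 49
f 25 49 14
f 46 49 25
f 9 25 21
f 25 14 26
f 21 26 10
f 25 26 21
f 9 21 30
f 21 10 31
f 30 31 16
f 21 31 30
f 9 30 42
f 30 16 45
f 42 45 19
f 30 45 42
f 9 42 46
f 42 19 50
f 46 50 20
f 42 50 46
f 10 26 37
f 26 14 40
f 37 40 18
f 26 40 37
f 14 49 27
f 49 20 48
f 27 48 13
f 49 48 27
f 20 50 47
f 50 19 43
f 47 43 11
f 50 43 47
f 19 45 44
f 45 16 32
f 44 32 15
f 45 32 44
f 16 31 36
f 31 10 33
f 36 33 17
f 31 33 36
f 12 38 24
f 38 18 39
f 24 39 13
f 38 39 24
f 12 24 22
f 24 13 23
f 22 23 11
f 24 23 22
f 12 22 29
f 22 11 28
f 29 28 15
f 22 28 29
f 12 29 34
f 29 15 35
f 34 35 17
f 29 35 34
f 12 34 38
f 34 17 41
f 38 41 18
f 34 41 38
f 13 39 27
f 39 18 40
f 27 40 14
f 39 40 27
f 11 23 47
f 23 13 48
f 47 48 20
f 23 48 47
f 15 28 44
f 28 11 43
f 44 43 19
f 28 43 44
f 17 35 36
f 35 15 32
f 36 32 16
f 35 32 36
f 18 41 37
f 41 17 33
f 37 33 10
f 41 33 37



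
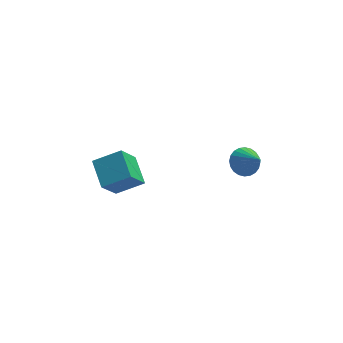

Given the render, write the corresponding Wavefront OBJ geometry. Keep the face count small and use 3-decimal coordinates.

v 2.676 1.796 -1.891
v 3.191 1.481 -2.446
v 3.364 0.764 -0.669
v 3.362 1.727 -2.335
v 3.429 1.983 -2.156
v 3.382 2.212 -1.936
v 3.226 2.376 -1.71
v 2.988 2.452 -1.511
v 2.701 2.429 -1.37
v 2.411 2.309 -1.309
v 2.162 2.11 -1.335
v 1.99 1.864 -1.447
v 1.923 1.608 -1.626
v 1.971 1.38 -1.845
v 2.126 1.215 -2.071
v 2.365 1.139 -2.27
v 2.651 1.162 -2.411
v 2.941 1.282 -2.473
v -2.778 0.988 -2.255
v -3.259 2.398 -1.595
v -4.187 0.833 -2.951
v -4.669 2.243 -2.291
v -2.131 1.917 -3.769
v -2.613 3.327 -3.109
v -3.541 1.762 -4.465
v -4.022 3.172 -3.805
f 2 1 4
f 2 4 3
f 4 1 5
f 4 5 3
f 5 1 6
f 5 6 3
f 6 1 7
f 6 7 3
f 7 1 8
f 7 8 3
f 8 1 9
f 8 9 3
f 9 1 10
f 9 10 3
f 10 1 11
f 10 11 3
f 11 1 12
f 11 12 3
f 12 1 13
f 12 13 3
f 13 1 14
f 13 14 3
f 14 1 15
f 14 15 3
f 15 1 16
f 15 16 3
f 16 1 17
f 16 17 3
f 17 1 18
f 17 18 3
f 18 1 2
f 18 2 3
f 20 22 19
f 23 20 19
f 19 22 21
f 21 23 19
f 20 26 22
f 24 20 23
f 24 26 20
f 22 26 21
f 25 23 21
f 21 26 25
f 25 24 23
f 26 24 25



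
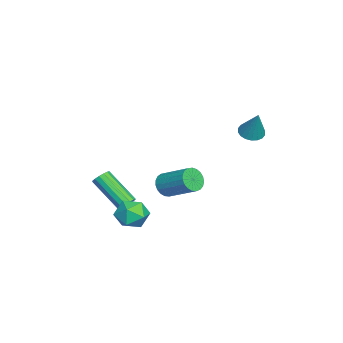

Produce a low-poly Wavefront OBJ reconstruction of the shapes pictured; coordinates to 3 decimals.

v 1.287 -2.064 -1.633
v 1.745 -2.076 -1.366
v 0.891 -3.507 0.039
v 0.433 -3.496 -0.227
v 1.6 -1.874 -1.249
v 0.746 -3.306 0.156
v 1.371 -1.724 -1.235
v 0.517 -3.155 0.17
v 1.119 -1.665 -1.328
v 0.265 -3.096 0.078
v 0.913 -1.713 -1.502
v 0.059 -3.144 -0.096
v 0.806 -1.855 -1.711
v -0.047 -3.286 -0.306
v 0.829 -2.053 -1.899
v -0.025 -3.484 -0.494
v 0.974 -2.254 -2.016
v 0.12 -3.686 -0.611
v 1.203 -2.405 -2.03
v 0.349 -3.836 -0.625
v 1.455 -2.464 -1.938
v 0.601 -3.895 -0.532
v 1.661 -2.416 -1.764
v 0.807 -3.847 -0.358
v 1.767 -2.274 -1.554
v 0.914 -3.705 -0.149
v -2.983 3.667 1.653
v -2.358 3.411 1.433
v -2.277 4.053 3.207
v -2.342 3.716 1.35
v -2.454 4.011 1.327
v -2.67 4.237 1.369
v -2.948 4.351 1.467
v -3.233 4.329 1.602
v -3.468 4.176 1.746
v -3.607 3.922 1.873
v -3.623 3.618 1.956
v -3.512 3.323 1.978
v -3.295 3.096 1.937
v -3.017 2.982 1.839
v -2.732 3.004 1.704
v -2.497 3.157 1.559
v -0.209 -0.324 -0.969
v 0.102 -0.804 -0.5
v 0.921 0.644 0.439
v 0.609 1.124 -0.031
v 0.315 -0.782 -0.72
v 1.134 0.666 0.218
v 0.438 -0.681 -0.984
v 1.257 0.767 -0.045
v 0.449 -0.518 -1.244
v 1.268 0.93 -0.306
v 0.346 -0.322 -1.458
v 1.165 1.126 -0.519
v 0.147 -0.126 -1.586
v 0.966 1.322 -0.648
v -0.113 0.036 -1.609
v 0.706 1.484 -0.67
v -0.391 0.136 -1.52
v 0.428 1.584 -0.582
v -0.637 0.156 -1.337
v 0.182 1.604 -0.398
v -0.809 0.093 -1.089
v 0.01 1.541 -0.151
v -0.877 -0.042 -0.821
v -0.058 1.406 0.117
v -0.831 -0.226 -0.579
v -0.012 1.222 0.36
v -0.676 -0.426 -0.404
v 0.143 1.022 0.534
v -0.441 -0.609 -0.327
v 0.378 0.839 0.612
v -0.166 -0.743 -0.361
v 0.653 0.705 0.578
v 3.511 -1.064 -1.887
v 4.094 -1.68 -1.442
v 2.386 -1.4 -0.878
v 2.969 -2.016 -0.433
v 3.139 -1.076 -0.384
v 3.834 -0.868 -1.008
v 2.646 -2.212 -1.312
v 3.341 -2.004 -1.936
v 3.559 -2.389 -1.087
v 3.864 -1.687 -0.514
v 2.616 -1.393 -1.806
v 2.921 -0.691 -1.233
f 2 1 5
f 2 5 3
f 3 5 6
f 3 6 4
f 5 1 7
f 5 7 6
f 6 7 8
f 6 8 4
f 7 1 9
f 7 9 8
f 8 9 10
f 8 10 4
f 9 1 11
f 9 11 10
f 10 11 12
f 10 12 4
f 11 1 13
f 11 13 12
f 12 13 14
f 12 14 4
f 13 1 15
f 13 15 14
f 14 15 16
f 14 16 4
f 15 1 17
f 15 17 16
f 16 17 18
f 16 18 4
f 17 1 19
f 17 19 18
f 18 19 20
f 18 20 4
f 19 1 21
f 19 21 20
f 20 21 22
f 20 22 4
f 21 1 23
f 21 23 22
f 22 23 24
f 22 24 4
f 23 1 25
f 23 25 24
f 24 25 26
f 24 26 4
f 25 1 2
f 25 2 26
f 26 2 3
f 26 3 4
f 28 27 30
f 28 30 29
f 30 27 31
f 30 31 29
f 31 27 32
f 31 32 29
f 32 27 33
f 32 33 29
f 33 27 34
f 33 34 29
f 34 27 35
f 34 35 29
f 35 27 36
f 35 36 29
f 36 27 37
f 36 37 29
f 37 27 38
f 37 38 29
f 38 27 39
f 38 39 29
f 39 27 40
f 39 40 29
f 40 27 41
f 40 41 29
f 41 27 42
f 41 42 29
f 42 27 28
f 42 28 29
f 44 43 47
f 44 47 45
f 45 47 48
f 45 48 46
f 47 43 49
f 47 49 48
f 48 49 50
f 48 50 46
f 49 43 51
f 49 51 50
f 50 51 52
f 50 52 46
f 51 43 53
f 51 53 52
f 52 53 54
f 52 54 46
f 53 43 55
f 53 55 54
f 54 55 56
f 54 56 46
f 55 43 57
f 55 57 56
f 56 57 58
f 56 58 46
f 57 43 59
f 57 59 58
f 58 59 60
f 58 60 46
f 59 43 61
f 59 61 60
f 60 61 62
f 60 62 46
f 61 43 63
f 61 63 62
f 62 63 64
f 62 64 46
f 63 43 65
f 63 65 64
f 64 65 66
f 64 66 46
f 65 43 67
f 65 67 66
f 66 67 68
f 66 68 46
f 67 43 69
f 67 69 68
f 68 69 70
f 68 70 46
f 69 43 71
f 69 71 70
f 70 71 72
f 70 72 46
f 71 43 73
f 71 73 72
f 72 73 74
f 72 74 46
f 73 43 44
f 73 44 74
f 74 44 45
f 74 45 46
f 75 86 80
f 75 80 76
f 75 76 82
f 75 82 85
f 75 85 86
f 76 80 84
f 80 86 79
f 86 85 77
f 85 82 81
f 82 76 83
f 78 84 79
f 78 79 77
f 78 77 81
f 78 81 83
f 78 83 84
f 79 84 80
f 77 79 86
f 81 77 85
f 83 81 82
f 84 83 76



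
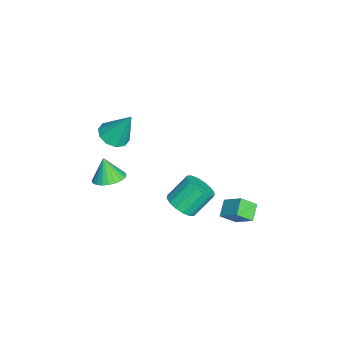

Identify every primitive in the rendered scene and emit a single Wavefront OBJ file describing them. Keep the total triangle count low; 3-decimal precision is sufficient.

v 1.062 3.155 -2.949
v 1.329 2.312 -2.246
v 0.134 3.304 -2.418
v 0.401 2.461 -1.715
v 1.719 4.099 -2.065
v 1.986 3.256 -1.362
v 0.791 4.248 -1.534
v 1.058 3.405 -0.831
v -3.288 -3.944 -0.083
v -2.361 -4.228 -0.064
v -3.012 -2.916 1.843
v -2.387 -3.698 -0.343
v -2.757 -3.262 -0.523
v -3.33 -3.087 -0.534
v -3.887 -3.239 -0.373
v -4.216 -3.66 -0.101
v -4.19 -4.19 0.178
v -3.819 -4.626 0.358
v -3.246 -4.801 0.369
v -2.689 -4.649 0.208
v 0.793 -3.652 -0.028
v 1.681 -3.535 0.259
v 0.407 -3.988 1.308
v 1.546 -3.197 0.305
v 1.296 -2.928 0.3
v 0.969 -2.77 0.245
v 0.616 -2.746 0.148
v 0.29 -2.86 0.025
v 0.041 -3.095 -0.106
v -0.094 -3.414 -0.225
v -0.094 -3.77 -0.314
v 0.041 -4.108 -0.36
v 0.291 -4.377 -0.355
v 0.618 -4.535 -0.3
v 0.971 -4.559 -0.204
v 1.297 -4.445 -0.081
v 1.546 -4.21 0.051
v 1.681 -3.89 0.17
v 0.804 0.174 -2.057
v 1.268 -0.366 -1.413
v 0.68 0.646 -0.139
v 0.216 1.186 -0.783
v 1.593 -0.014 -1.543
v 1.005 0.999 -0.27
v 1.707 0.389 -1.811
v 1.119 1.402 -0.538
v 1.578 0.734 -2.145
v 0.99 1.747 -0.871
v 1.243 0.929 -2.455
v 0.655 1.942 -1.181
v 0.789 0.922 -2.658
v 0.201 1.934 -1.385
v 0.34 0.714 -2.701
v -0.248 1.726 -1.427
v 0.015 0.361 -2.57
v -0.573 1.374 -1.297
v -0.099 -0.042 -2.302
v -0.687 0.971 -1.029
v 0.03 -0.387 -1.969
v -0.558 0.626 -0.695
v 0.365 -0.582 -1.659
v -0.223 0.431 -0.385
v 0.819 -0.574 -1.455
v 0.231 0.438 -0.182
f 2 4 1
f 5 2 1
f 1 4 3
f 3 5 1
f 2 8 4
f 6 2 5
f 6 8 2
f 4 8 3
f 7 5 3
f 3 8 7
f 7 6 5
f 8 6 7
f 10 9 12
f 10 12 11
f 12 9 13
f 12 13 11
f 13 9 14
f 13 14 11
f 14 9 15
f 14 15 11
f 15 9 16
f 15 16 11
f 16 9 17
f 16 17 11
f 17 9 18
f 17 18 11
f 18 9 19
f 18 19 11
f 19 9 20
f 19 20 11
f 20 9 10
f 20 10 11
f 22 21 24
f 22 24 23
f 24 21 25
f 24 25 23
f 25 21 26
f 25 26 23
f 26 21 27
f 26 27 23
f 27 21 28
f 27 28 23
f 28 21 29
f 28 29 23
f 29 21 30
f 29 30 23
f 30 21 31
f 30 31 23
f 31 21 32
f 31 32 23
f 32 21 33
f 32 33 23
f 33 21 34
f 33 34 23
f 34 21 35
f 34 35 23
f 35 21 36
f 35 36 23
f 36 21 37
f 36 37 23
f 37 21 38
f 37 38 23
f 38 21 22
f 38 22 23
f 40 39 43
f 40 43 41
f 41 43 44
f 41 44 42
f 43 39 45
f 43 45 44
f 44 45 46
f 44 46 42
f 45 39 47
f 45 47 46
f 46 47 48
f 46 48 42
f 47 39 49
f 47 49 48
f 48 49 50
f 48 50 42
f 49 39 51
f 49 51 50
f 50 51 52
f 50 52 42
f 51 39 53
f 51 53 52
f 52 53 54
f 52 54 42
f 53 39 55
f 53 55 54
f 54 55 56
f 54 56 42
f 55 39 57
f 55 57 56
f 56 57 58
f 56 58 42
f 57 39 59
f 57 59 58
f 58 59 60
f 58 60 42
f 59 39 61
f 59 61 60
f 60 61 62
f 60 62 42
f 61 39 63
f 61 63 62
f 62 63 64
f 62 64 42
f 63 39 40
f 63 40 64
f 64 40 41
f 64 41 42



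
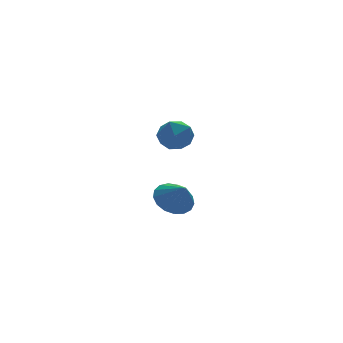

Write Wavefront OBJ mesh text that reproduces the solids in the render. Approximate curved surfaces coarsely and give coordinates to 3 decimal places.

v 1.501 -0.563 2.672
v 2.116 -0.587 2.162
v 1.424 -1.853 2.638
v 2.039 -1.877 2.128
v 2.158 -1.656 2.887
v 2.205 -0.859 2.908
v 1.335 -1.581 1.892
v 1.382 -0.784 1.913
v 2.013 -1.216 1.68
v 2.521 -1.262 2.294
v 1.019 -1.178 2.506
v 1.527 -1.224 3.12
v 3.723 2.759 -2.625
v 4.512 2.525 -2.964
v 3.857 1.981 -1.775
v 4.607 2.838 -2.691
v 4.5 3.134 -2.404
v 4.215 3.343 -2.167
v 3.817 3.419 -2.034
v 3.398 3.344 -2.037
v 3.053 3.135 -2.175
v 2.862 2.84 -2.416
v 2.868 2.526 -2.704
v 3.07 2.266 -2.974
v 3.422 2.119 -3.164
v 3.843 2.119 -3.231
v 4.236 2.265 -3.158
f 1 12 6
f 1 6 2
f 1 2 8
f 1 8 11
f 1 11 12
f 2 6 10
f 6 12 5
f 12 11 3
f 11 8 7
f 8 2 9
f 4 10 5
f 4 5 3
f 4 3 7
f 4 7 9
f 4 9 10
f 5 10 6
f 3 5 12
f 7 3 11
f 9 7 8
f 10 9 2
f 14 13 16
f 14 16 15
f 16 13 17
f 16 17 15
f 17 13 18
f 17 18 15
f 18 13 19
f 18 19 15
f 19 13 20
f 19 20 15
f 20 13 21
f 20 21 15
f 21 13 22
f 21 22 15
f 22 13 23
f 22 23 15
f 23 13 24
f 23 24 15
f 24 13 25
f 24 25 15
f 25 13 26
f 25 26 15
f 26 13 27
f 26 27 15
f 27 13 14
f 27 14 15



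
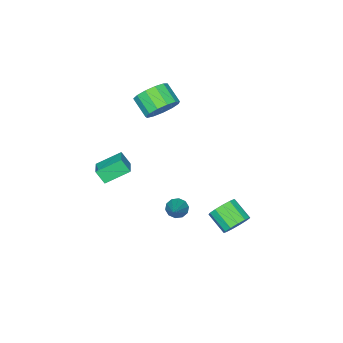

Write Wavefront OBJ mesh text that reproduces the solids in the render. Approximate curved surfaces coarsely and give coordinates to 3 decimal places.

v 1.785 -1.834 -1.461
v 1.943 -2.339 -0.684
v 2.632 -1.03 -1.111
v 2.79 -1.534 -0.334
v 2.89 -2.666 -2.226
v 3.048 -3.17 -1.449
v 3.737 -1.861 -1.876
v 3.895 -2.366 -1.099
v 0.322 4.395 -3.9
v 0.623 3.94 -4.552
v 0.5 2.77 -3.792
v 0.198 3.225 -3.14
v 1.003 4.07 -4.29
v 0.88 2.9 -3.531
v 1.166 4.302 -3.905
v 1.043 3.133 -3.146
v 1.062 4.565 -3.518
v 0.939 3.395 -2.759
v 0.722 4.773 -3.252
v 0.599 3.603 -2.493
v 0.256 4.861 -3.192
v 0.132 3.691 -2.433
v -0.19 4.801 -3.356
v -0.313 3.632 -2.597
v -0.474 4.613 -3.693
v -0.597 3.443 -2.934
v -0.505 4.355 -4.096
v -0.628 3.185 -3.336
v -0.273 4.11 -4.436
v -0.396 2.94 -3.676
v 0.147 3.955 -4.606
v 0.024 2.785 -3.846
v 0.891 0.689 -4.349
v 1.357 0.504 -4.746
v 2.309 1.691 -3.151
v 1.219 0.852 -4.874
v 0.955 1.138 -4.801
v 0.667 1.252 -4.555
v 0.464 1.151 -4.231
v 0.424 0.874 -3.951
v 0.563 0.526 -3.824
v 0.826 0.24 -3.897
v 1.114 0.126 -4.143
v 1.317 0.226 -4.467
v -1.23 -2.254 0.979
v -0.205 -2.286 1.25
v -0.446 -3.398 2.031
v -1.47 -3.366 1.761
v -0.476 -1.942 1.656
v -0.717 -3.053 2.437
v -0.986 -1.697 1.847
v -1.227 -2.808 2.629
v -1.573 -1.629 1.763
v -1.814 -2.74 2.545
v -2.051 -1.759 1.43
v -2.292 -2.871 2.211
v -2.269 -2.047 0.954
v -2.51 -3.159 1.735
v -2.156 -2.4 0.486
v -2.397 -3.512 1.267
v -1.749 -2.708 0.174
v -1.99 -3.819 0.956
v -1.178 -2.871 0.118
v -1.418 -3.982 0.9
v -0.622 -2.838 0.336
v -0.863 -3.95 1.118
v -0.26 -2.62 0.758
v -0.501 -3.732 1.539
f 2 4 1
f 5 2 1
f 1 4 3
f 3 5 1
f 2 8 4
f 6 2 5
f 6 8 2
f 4 8 3
f 7 5 3
f 3 8 7
f 7 6 5
f 8 6 7
f 10 9 13
f 10 13 11
f 11 13 14
f 11 14 12
f 13 9 15
f 13 15 14
f 14 15 16
f 14 16 12
f 15 9 17
f 15 17 16
f 16 17 18
f 16 18 12
f 17 9 19
f 17 19 18
f 18 19 20
f 18 20 12
f 19 9 21
f 19 21 20
f 20 21 22
f 20 22 12
f 21 9 23
f 21 23 22
f 22 23 24
f 22 24 12
f 23 9 25
f 23 25 24
f 24 25 26
f 24 26 12
f 25 9 27
f 25 27 26
f 26 27 28
f 26 28 12
f 27 9 29
f 27 29 28
f 28 29 30
f 28 30 12
f 29 9 31
f 29 31 30
f 30 31 32
f 30 32 12
f 31 9 10
f 31 10 32
f 32 10 11
f 32 11 12
f 34 33 36
f 34 36 35
f 36 33 37
f 36 37 35
f 37 33 38
f 37 38 35
f 38 33 39
f 38 39 35
f 39 33 40
f 39 40 35
f 40 33 41
f 40 41 35
f 41 33 42
f 41 42 35
f 42 33 43
f 42 43 35
f 43 33 44
f 43 44 35
f 44 33 34
f 44 34 35
f 46 45 49
f 46 49 47
f 47 49 50
f 47 50 48
f 49 45 51
f 49 51 50
f 50 51 52
f 50 52 48
f 51 45 53
f 51 53 52
f 52 53 54
f 52 54 48
f 53 45 55
f 53 55 54
f 54 55 56
f 54 56 48
f 55 45 57
f 55 57 56
f 56 57 58
f 56 58 48
f 57 45 59
f 57 59 58
f 58 59 60
f 58 60 48
f 59 45 61
f 59 61 60
f 60 61 62
f 60 62 48
f 61 45 63
f 61 63 62
f 62 63 64
f 62 64 48
f 63 45 65
f 63 65 64
f 64 65 66
f 64 66 48
f 65 45 67
f 65 67 66
f 66 67 68
f 66 68 48
f 67 45 46
f 67 46 68
f 68 46 47
f 68 47 48



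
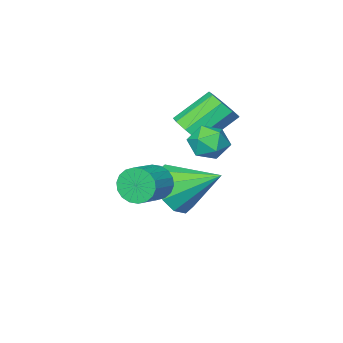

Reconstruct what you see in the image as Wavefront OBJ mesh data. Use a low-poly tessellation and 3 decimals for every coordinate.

v -1.712 1.769 -0.878
v -0.815 1.947 -0.303
v -2.608 3.131 0.098
v -0.798 2.343 -0.84
v -1.13 2.52 -1.392
v -1.685 2.41 -1.747
v -2.249 2.055 -1.77
v -2.609 1.591 -1.453
v -2.626 1.195 -0.915
v -2.294 1.018 -0.364
v -1.74 1.128 -0.009
v -1.175 1.483 0.014
v -1.811 4.089 2.723
v -1.483 4.358 2.096
v -1.897 2.982 2.204
v -1.569 3.251 1.577
v -1.166 3.18 2.214
v -1.113 3.864 2.535
v -2.267 3.476 1.765
v -2.214 4.16 2.086
v -1.765 3.979 1.504
v -1.084 3.796 1.782
v -2.296 3.544 2.518
v -1.615 3.361 2.796
v -1.99 2.13 1.923
v -1.51 2.111 2.486
v -2.71 2.45 3.52
v -3.19 2.47 2.957
v -1.539 2.58 2.299
v -2.739 2.92 3.333
v -1.778 2.839 1.936
v -2.978 3.179 2.97
v -2.117 2.766 1.567
v -3.317 3.106 2.601
v -2.396 2.396 1.364
v -3.596 2.736 2.398
v -2.485 1.901 1.423
v -3.685 2.241 2.457
v -2.343 1.514 1.716
v -3.543 1.853 2.75
v -2.035 1.415 2.106
v -3.235 1.754 3.139
v -1.706 1.65 2.41
v -2.907 1.99 3.444
v 0.39 3.625 0.939
v 0.722 3.337 0.382
v 1.702 3.767 0.743
v 1.37 4.055 1.301
v 0.637 3.621 0.274
v 1.617 4.051 0.635
v 0.503 3.906 0.297
v 1.483 4.337 0.659
v 0.347 4.136 0.448
v 1.327 4.566 0.81
v 0.199 4.264 0.696
v 1.179 4.694 1.058
v 0.089 4.266 0.993
v 1.069 4.696 1.354
v 0.039 4.141 1.278
v 1.019 4.571 1.64
v 0.058 3.913 1.497
v 1.038 4.343 1.858
v 0.143 3.629 1.605
v 1.123 4.059 1.966
v 0.277 3.343 1.581
v 1.257 3.774 1.943
v 0.433 3.114 1.43
v 1.413 3.544 1.792
v 0.581 2.986 1.182
v 1.561 3.416 1.544
v 0.691 2.984 0.886
v 1.671 3.414 1.247
v 0.741 3.109 0.6
v 1.721 3.539 0.962
f 2 1 4
f 2 4 3
f 4 1 5
f 4 5 3
f 5 1 6
f 5 6 3
f 6 1 7
f 6 7 3
f 7 1 8
f 7 8 3
f 8 1 9
f 8 9 3
f 9 1 10
f 9 10 3
f 10 1 11
f 10 11 3
f 11 1 12
f 11 12 3
f 12 1 2
f 12 2 3
f 13 24 18
f 13 18 14
f 13 14 20
f 13 20 23
f 13 23 24
f 14 18 22
f 18 24 17
f 24 23 15
f 23 20 19
f 20 14 21
f 16 22 17
f 16 17 15
f 16 15 19
f 16 19 21
f 16 21 22
f 17 22 18
f 15 17 24
f 19 15 23
f 21 19 20
f 22 21 14
f 26 25 29
f 26 29 27
f 27 29 30
f 27 30 28
f 29 25 31
f 29 31 30
f 30 31 32
f 30 32 28
f 31 25 33
f 31 33 32
f 32 33 34
f 32 34 28
f 33 25 35
f 33 35 34
f 34 35 36
f 34 36 28
f 35 25 37
f 35 37 36
f 36 37 38
f 36 38 28
f 37 25 39
f 37 39 38
f 38 39 40
f 38 40 28
f 39 25 41
f 39 41 40
f 40 41 42
f 40 42 28
f 41 25 43
f 41 43 42
f 42 43 44
f 42 44 28
f 43 25 26
f 43 26 44
f 44 26 27
f 44 27 28
f 46 45 49
f 46 49 47
f 47 49 50
f 47 50 48
f 49 45 51
f 49 51 50
f 50 51 52
f 50 52 48
f 51 45 53
f 51 53 52
f 52 53 54
f 52 54 48
f 53 45 55
f 53 55 54
f 54 55 56
f 54 56 48
f 55 45 57
f 55 57 56
f 56 57 58
f 56 58 48
f 57 45 59
f 57 59 58
f 58 59 60
f 58 60 48
f 59 45 61
f 59 61 60
f 60 61 62
f 60 62 48
f 61 45 63
f 61 63 62
f 62 63 64
f 62 64 48
f 63 45 65
f 63 65 64
f 64 65 66
f 64 66 48
f 65 45 67
f 65 67 66
f 66 67 68
f 66 68 48
f 67 45 69
f 67 69 68
f 68 69 70
f 68 70 48
f 69 45 71
f 69 71 70
f 70 71 72
f 70 72 48
f 71 45 73
f 71 73 72
f 72 73 74
f 72 74 48
f 73 45 46
f 73 46 74
f 74 46 47
f 74 47 48



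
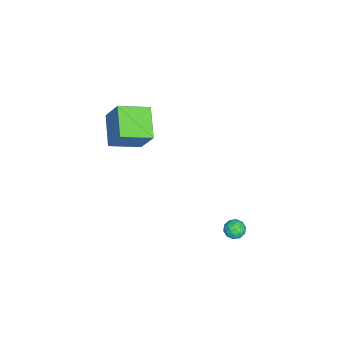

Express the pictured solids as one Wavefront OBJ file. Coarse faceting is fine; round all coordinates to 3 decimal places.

v -0.836 4.296 -3.232
v -0.281 3.894 -3.123
v -1.119 3.666 -4.117
v -0.564 3.264 -4.008
v -1.093 3.254 -3.559
v -0.919 3.643 -3.012
v -0.481 3.917 -4.228
v -0.307 4.306 -3.681
v -0.062 3.66 -3.738
v -0.44 3.25 -3.325
v -0.96 4.31 -3.915
v -1.338 3.9 -3.502
v -0.534 4.151 -3.1
v -0.866 3.409 -4.14
v -1.177 3.403 -3.876
v -0.851 3.167 -3.812
v -0.908 4.003 -3.035
v -0.582 3.767 -2.971
v -1.06 3.39 -3.227
v -0.818 3.793 -4.269
v -0.492 3.557 -4.205
v -0.549 4.393 -3.428
v -0.223 4.157 -3.364
v -0.34 4.17 -4.013
v -0.079 3.776 -3.397
v -0.245 3.406 -3.917
v -0.196 3.79 -4.047
v -0.094 4.019 -3.725
v -0.301 3.536 -3.155
v -0.467 3.165 -3.675
v -0.778 3.159 -3.411
v -0.676 3.388 -3.09
v -0.172 3.398 -3.516
v -0.933 4.395 -3.565
v -1.099 4.024 -4.085
v -0.724 4.172 -4.15
v -0.622 4.401 -3.829
v -1.155 4.154 -3.323
v -1.321 3.784 -3.843
v -1.306 3.541 -3.515
v -1.204 3.77 -3.193
v -1.228 4.162 -3.724
v -0.902 -3.625 2.716
v -2.739 -4.196 3.631
v -1.734 -1.906 2.121
v -3.57 -2.477 3.036
v -0.33 -2.763 4.404
v -2.166 -3.334 5.319
v -1.161 -1.044 3.809
v -2.998 -1.615 4.724
f 1 38 17
f 38 12 41
f 17 41 6
f 38 41 17
f 1 17 13
f 17 6 18
f 13 18 2
f 17 18 13
f 1 13 22
f 13 2 23
f 22 23 8
f 13 23 22
f 1 22 34
f 22 8 37
f 34 37 11
f 22 37 34
f 1 34 38
f 34 11 42
f 38 42 12
f 34 42 38
f 2 18 29
f 18 6 32
f 29 32 10
f 18 32 29
f 6 41 19
f 41 12 40
f 19 40 5
f 41 40 19
f 12 42 39
f 42 11 35
f 39 35 3
f 42 35 39
f 11 37 36
f 37 8 24
f 36 24 7
f 37 24 36
f 8 23 28
f 23 2 25
f 28 25 9
f 23 25 28
f 4 30 16
f 30 10 31
f 16 31 5
f 30 31 16
f 4 16 14
f 16 5 15
f 14 15 3
f 16 15 14
f 4 14 21
f 14 3 20
f 21 20 7
f 14 20 21
f 4 21 26
f 21 7 27
f 26 27 9
f 21 27 26
f 4 26 30
f 26 9 33
f 30 33 10
f 26 33 30
f 5 31 19
f 31 10 32
f 19 32 6
f 31 32 19
f 3 15 39
f 15 5 40
f 39 40 12
f 15 40 39
f 7 20 36
f 20 3 35
f 36 35 11
f 20 35 36
f 9 27 28
f 27 7 24
f 28 24 8
f 27 24 28
f 10 33 29
f 33 9 25
f 29 25 2
f 33 25 29
f 44 46 43
f 47 44 43
f 43 46 45
f 45 47 43
f 44 50 46
f 48 44 47
f 48 50 44
f 46 50 45
f 49 47 45
f 45 50 49
f 49 48 47
f 50 48 49



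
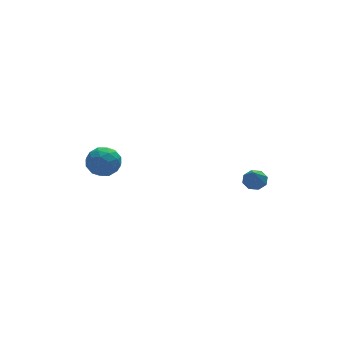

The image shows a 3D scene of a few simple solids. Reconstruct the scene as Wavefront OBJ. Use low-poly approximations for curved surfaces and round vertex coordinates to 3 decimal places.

v 3.742 -3.033 -2.264
v 4.219 -2.714 -1.88
v 3.318 -3.827 -1.076
v 3.755 -2.462 -1.877
v 3.284 -2.544 -2.1
v 3.081 -2.912 -2.419
v 3.265 -3.352 -2.647
v 3.729 -3.604 -2.65
v 4.2 -3.522 -2.427
v 4.403 -3.154 -2.108
v -3.656 0.939 -0.619
v -2.882 1.168 -1.26
v -4.138 -0.288 -1.64
v -3.364 -0.059 -2.281
v -3.164 -0.472 -1.358
v -2.866 0.287 -0.727
v -4.154 0.593 -2.173
v -3.856 1.352 -1.542
v -3.19 0.955 -2.22
v -2.578 0.296 -1.717
v -4.442 0.584 -1.183
v -3.83 -0.075 -0.68
v -3.227 1.162 -0.85
v -3.793 -0.282 -2.05
v -3.675 -0.524 -1.507
v -3.22 -0.39 -1.884
v -3.218 0.643 -0.537
v -2.763 0.778 -0.914
v -2.928 -0.186 -0.971
v -4.257 0.102 -1.986
v -3.802 0.237 -2.363
v -3.8 1.27 -1.016
v -3.345 1.404 -1.393
v -4.092 1.066 -1.929
v -2.953 1.171 -1.791
v -3.236 0.449 -2.391
v -3.7 0.833 -2.327
v -3.526 1.279 -1.957
v -2.593 0.784 -1.495
v -2.876 0.062 -2.095
v -2.759 -0.181 -1.553
v -2.584 0.265 -1.182
v -2.774 0.658 -2.059
v -4.144 0.818 -0.805
v -4.427 0.096 -1.405
v -4.436 0.615 -1.718
v -4.261 1.061 -1.347
v -3.784 0.431 -0.509
v -4.067 -0.291 -1.109
v -3.494 -0.399 -0.943
v -3.32 0.047 -0.573
v -4.246 0.222 -0.841
f 2 1 4
f 2 4 3
f 4 1 5
f 4 5 3
f 5 1 6
f 5 6 3
f 6 1 7
f 6 7 3
f 7 1 8
f 7 8 3
f 8 1 9
f 8 9 3
f 9 1 10
f 9 10 3
f 10 1 2
f 10 2 3
f 11 48 27
f 48 22 51
f 27 51 16
f 48 51 27
f 11 27 23
f 27 16 28
f 23 28 12
f 27 28 23
f 11 23 32
f 23 12 33
f 32 33 18
f 23 33 32
f 11 32 44
f 32 18 47
f 44 47 21
f 32 47 44
f 11 44 48
f 44 21 52
f 48 52 22
f 44 52 48
f 12 28 39
f 28 16 42
f 39 42 20
f 28 42 39
f 16 51 29
f 51 22 50
f 29 50 15
f 51 50 29
f 22 52 49
f 52 21 45
f 49 45 13
f 52 45 49
f 21 47 46
f 47 18 34
f 46 34 17
f 47 34 46
f 18 33 38
f 33 12 35
f 38 35 19
f 33 35 38
f 14 40 26
f 40 20 41
f 26 41 15
f 40 41 26
f 14 26 24
f 26 15 25
f 24 25 13
f 26 25 24
f 14 24 31
f 24 13 30
f 31 30 17
f 24 30 31
f 14 31 36
f 31 17 37
f 36 37 19
f 31 37 36
f 14 36 40
f 36 19 43
f 40 43 20
f 36 43 40
f 15 41 29
f 41 20 42
f 29 42 16
f 41 42 29
f 13 25 49
f 25 15 50
f 49 50 22
f 25 50 49
f 17 30 46
f 30 13 45
f 46 45 21
f 30 45 46
f 19 37 38
f 37 17 34
f 38 34 18
f 37 34 38
f 20 43 39
f 43 19 35
f 39 35 12
f 43 35 39



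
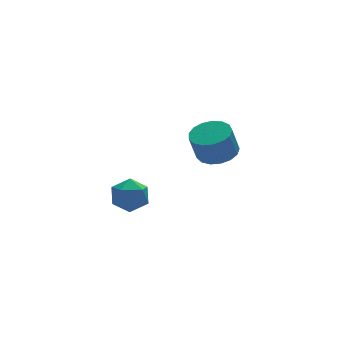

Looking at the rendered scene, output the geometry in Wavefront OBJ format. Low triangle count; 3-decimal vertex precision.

v -1.908 -0.657 2.892
v -1.188 -0.384 2.678
v -1.552 -1.856 2.562
v -0.832 -1.583 2.348
v -1.043 -1.591 3.119
v -1.263 -0.851 3.323
v -1.477 -1.389 1.917
v -1.697 -0.649 2.121
v -0.921 -0.837 2.076
v -0.654 -0.962 2.818
v -2.086 -1.278 2.422
v -1.819 -1.403 3.164
v 3.332 2.277 1.985
v 4.148 2.358 2.242
v 3.784 2.245 3.433
v 2.968 2.163 3.175
v 4.008 2.745 2.236
v 3.644 2.632 3.426
v 3.712 3.025 2.172
v 3.348 2.912 3.363
v 3.33 3.133 2.065
v 2.966 3.02 3.256
v 2.948 3.045 1.94
v 2.584 2.932 3.131
v 2.654 2.781 1.825
v 2.29 2.667 3.016
v 2.515 2.401 1.747
v 2.151 2.288 2.937
v 2.564 1.993 1.723
v 2.2 1.88 2.913
v 2.788 1.65 1.759
v 2.424 1.537 2.949
v 3.137 1.45 1.847
v 2.773 1.337 3.037
v 3.531 1.44 1.966
v 3.167 1.327 3.157
v 3.879 1.621 2.09
v 3.515 1.508 3.28
v 4.102 1.953 2.189
v 3.738 1.84 3.38
f 1 12 6
f 1 6 2
f 1 2 8
f 1 8 11
f 1 11 12
f 2 6 10
f 6 12 5
f 12 11 3
f 11 8 7
f 8 2 9
f 4 10 5
f 4 5 3
f 4 3 7
f 4 7 9
f 4 9 10
f 5 10 6
f 3 5 12
f 7 3 11
f 9 7 8
f 10 9 2
f 14 13 17
f 14 17 15
f 15 17 18
f 15 18 16
f 17 13 19
f 17 19 18
f 18 19 20
f 18 20 16
f 19 13 21
f 19 21 20
f 20 21 22
f 20 22 16
f 21 13 23
f 21 23 22
f 22 23 24
f 22 24 16
f 23 13 25
f 23 25 24
f 24 25 26
f 24 26 16
f 25 13 27
f 25 27 26
f 26 27 28
f 26 28 16
f 27 13 29
f 27 29 28
f 28 29 30
f 28 30 16
f 29 13 31
f 29 31 30
f 30 31 32
f 30 32 16
f 31 13 33
f 31 33 32
f 32 33 34
f 32 34 16
f 33 13 35
f 33 35 34
f 34 35 36
f 34 36 16
f 35 13 37
f 35 37 36
f 36 37 38
f 36 38 16
f 37 13 39
f 37 39 38
f 38 39 40
f 38 40 16
f 39 13 14
f 39 14 40
f 40 14 15
f 40 15 16



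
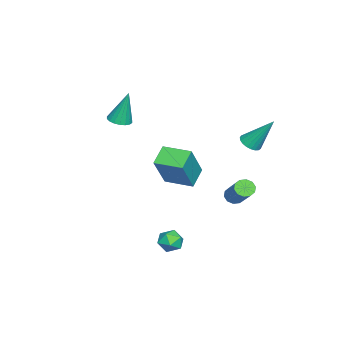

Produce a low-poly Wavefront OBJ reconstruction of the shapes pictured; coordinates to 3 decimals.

v 2.01 0.375 0.668
v 1.048 0.537 1.295
v 2.257 1.824 0.673
v 1.295 1.986 1.301
v 3.145 0.174 2.459
v 2.183 0.336 3.087
v 3.392 1.623 2.465
v 2.43 1.785 3.092
v -3.373 3.178 0.979
v -2.909 3.52 0.726
v -3.327 4.342 2.641
v -3.122 3.647 0.643
v -3.378 3.694 0.618
v -3.634 3.651 0.655
v -3.845 3.526 0.748
v -3.974 3.341 0.881
v -3.999 3.128 1.032
v -3.916 2.923 1.173
v -3.739 2.763 1.28
v -3.499 2.674 1.336
v -3.237 2.672 1.33
v -2.999 2.758 1.263
v -2.825 2.916 1.147
v -2.746 3.12 1.002
v -2.776 3.333 0.853
v -1.865 -3.063 2.444
v -1.396 -2.623 2.352
v -1.935 -2.597 4.316
v -1.637 -2.47 2.305
v -1.923 -2.435 2.286
v -2.198 -2.524 2.298
v -2.407 -2.72 2.339
v -2.509 -2.984 2.401
v -2.483 -3.263 2.471
v -2.335 -3.503 2.536
v -2.093 -3.655 2.583
v -1.807 -3.69 2.602
v -1.532 -3.601 2.59
v -1.323 -3.406 2.55
v -1.222 -3.142 2.488
v -1.247 -2.862 2.417
v 2.777 1.063 -2.098
v 3.299 1.518 -2.223
v 3.081 0.462 -3.017
v 3.603 0.917 -3.142
v 3.635 0.49 -2.583
v 3.447 0.861 -2.015
v 2.933 1.119 -3.225
v 2.745 1.49 -2.657
v 3.396 1.553 -2.919
v 3.829 1.164 -2.522
v 2.551 0.816 -2.718
v 2.984 0.427 -2.321
v -3.233 2.448 -2.795
v -2.853 2.478 -3.192
v -1.448 3.342 -1.782
v -1.827 3.312 -1.385
v -3.03 2.768 -3.193
v -1.625 3.632 -1.784
v -3.284 2.936 -3.043
v -1.879 3.8 -1.633
v -3.519 2.918 -2.798
v -2.113 3.782 -1.388
v -3.644 2.72 -2.551
v -2.239 3.584 -1.141
v -3.612 2.418 -2.398
v -2.207 3.282 -0.988
v -3.435 2.128 -2.396
v -2.03 2.992 -0.987
v -3.181 1.96 -2.547
v -1.776 2.824 -1.137
v -2.947 1.978 -2.792
v -1.541 2.842 -1.382
v -2.821 2.176 -3.039
v -1.416 3.04 -1.629
f 2 4 1
f 5 2 1
f 1 4 3
f 3 5 1
f 2 8 4
f 6 2 5
f 6 8 2
f 4 8 3
f 7 5 3
f 3 8 7
f 7 6 5
f 8 6 7
f 10 9 12
f 10 12 11
f 12 9 13
f 12 13 11
f 13 9 14
f 13 14 11
f 14 9 15
f 14 15 11
f 15 9 16
f 15 16 11
f 16 9 17
f 16 17 11
f 17 9 18
f 17 18 11
f 18 9 19
f 18 19 11
f 19 9 20
f 19 20 11
f 20 9 21
f 20 21 11
f 21 9 22
f 21 22 11
f 22 9 23
f 22 23 11
f 23 9 24
f 23 24 11
f 24 9 25
f 24 25 11
f 25 9 10
f 25 10 11
f 27 26 29
f 27 29 28
f 29 26 30
f 29 30 28
f 30 26 31
f 30 31 28
f 31 26 32
f 31 32 28
f 32 26 33
f 32 33 28
f 33 26 34
f 33 34 28
f 34 26 35
f 34 35 28
f 35 26 36
f 35 36 28
f 36 26 37
f 36 37 28
f 37 26 38
f 37 38 28
f 38 26 39
f 38 39 28
f 39 26 40
f 39 40 28
f 40 26 41
f 40 41 28
f 41 26 27
f 41 27 28
f 42 53 47
f 42 47 43
f 42 43 49
f 42 49 52
f 42 52 53
f 43 47 51
f 47 53 46
f 53 52 44
f 52 49 48
f 49 43 50
f 45 51 46
f 45 46 44
f 45 44 48
f 45 48 50
f 45 50 51
f 46 51 47
f 44 46 53
f 48 44 52
f 50 48 49
f 51 50 43
f 55 54 58
f 55 58 56
f 56 58 59
f 56 59 57
f 58 54 60
f 58 60 59
f 59 60 61
f 59 61 57
f 60 54 62
f 60 62 61
f 61 62 63
f 61 63 57
f 62 54 64
f 62 64 63
f 63 64 65
f 63 65 57
f 64 54 66
f 64 66 65
f 65 66 67
f 65 67 57
f 66 54 68
f 66 68 67
f 67 68 69
f 67 69 57
f 68 54 70
f 68 70 69
f 69 70 71
f 69 71 57
f 70 54 72
f 70 72 71
f 71 72 73
f 71 73 57
f 72 54 74
f 72 74 73
f 73 74 75
f 73 75 57
f 74 54 55
f 74 55 75
f 75 55 56
f 75 56 57



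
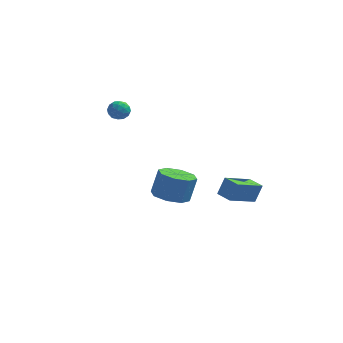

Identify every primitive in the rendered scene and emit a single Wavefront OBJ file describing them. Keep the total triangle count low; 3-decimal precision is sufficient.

v -3.233 4.449 3.327
v -2.844 3.984 3.06
v -4.096 3.856 3.1
v -3.707 3.391 2.833
v -3.697 3.497 3.487
v -3.163 3.863 3.627
v -3.777 3.977 2.533
v -3.243 4.343 2.673
v -3.18 3.692 2.569
v -3.131 3.395 3.159
v -3.809 4.445 3.001
v -3.76 4.148 3.591
v -2.962 4.269 3.213
v -3.978 3.571 2.947
v -3.972 3.634 3.331
v -3.743 3.36 3.175
v -3.15 4.197 3.547
v -2.922 3.924 3.39
v -3.423 3.638 3.641
v -4.018 3.916 2.77
v -3.79 3.643 2.613
v -3.197 4.48 2.985
v -2.968 4.206 2.829
v -3.517 4.202 2.519
v -2.931 3.824 2.768
v -3.439 3.475 2.635
v -3.48 3.82 2.458
v -3.166 4.035 2.54
v -2.902 3.649 3.115
v -3.41 3.301 2.982
v -3.404 3.363 3.366
v -3.09 3.578 3.448
v -3.1 3.478 2.827
v -3.53 4.539 3.178
v -4.038 4.191 3.045
v -3.85 4.262 2.712
v -3.536 4.477 2.794
v -3.501 4.365 3.525
v -4.009 4.016 3.392
v -3.774 3.805 3.62
v -3.46 4.02 3.702
v -3.84 4.362 3.333
v 2.322 1.117 -1.025
v 2.649 1.457 0.013
v 3.433 2.479 -1.822
v 3.76 2.819 -0.784
v 3.08 0.481 -1.056
v 3.407 0.821 -0.018
v 4.191 1.843 -1.853
v 4.518 2.183 -0.815
v 0.444 -1.91 0.407
v 1.441 -1.96 0.199
v 1.753 -1.58 1.606
v 0.756 -1.53 1.813
v 1.145 -1.248 0.073
v 1.457 -0.869 1.48
v 0.438 -0.925 0.142
v 0.75 -0.545 1.549
v -0.265 -1.178 0.366
v 0.047 -0.798 1.773
v -0.553 -1.86 0.614
v -0.241 -1.48 2.021
v -0.257 -2.571 0.74
v 0.055 -2.192 2.147
v 0.45 -2.895 0.671
v 0.762 -2.515 2.078
v 1.153 -2.642 0.447
v 1.465 -2.262 1.854
f 1 38 17
f 38 12 41
f 17 41 6
f 38 41 17
f 1 17 13
f 17 6 18
f 13 18 2
f 17 18 13
f 1 13 22
f 13 2 23
f 22 23 8
f 13 23 22
f 1 22 34
f 22 8 37
f 34 37 11
f 22 37 34
f 1 34 38
f 34 11 42
f 38 42 12
f 34 42 38
f 2 18 29
f 18 6 32
f 29 32 10
f 18 32 29
f 6 41 19
f 41 12 40
f 19 40 5
f 41 40 19
f 12 42 39
f 42 11 35
f 39 35 3
f 42 35 39
f 11 37 36
f 37 8 24
f 36 24 7
f 37 24 36
f 8 23 28
f 23 2 25
f 28 25 9
f 23 25 28
f 4 30 16
f 30 10 31
f 16 31 5
f 30 31 16
f 4 16 14
f 16 5 15
f 14 15 3
f 16 15 14
f 4 14 21
f 14 3 20
f 21 20 7
f 14 20 21
f 4 21 26
f 21 7 27
f 26 27 9
f 21 27 26
f 4 26 30
f 26 9 33
f 30 33 10
f 26 33 30
f 5 31 19
f 31 10 32
f 19 32 6
f 31 32 19
f 3 15 39
f 15 5 40
f 39 40 12
f 15 40 39
f 7 20 36
f 20 3 35
f 36 35 11
f 20 35 36
f 9 27 28
f 27 7 24
f 28 24 8
f 27 24 28
f 10 33 29
f 33 9 25
f 29 25 2
f 33 25 29
f 44 46 43
f 47 44 43
f 43 46 45
f 45 47 43
f 44 50 46
f 48 44 47
f 48 50 44
f 46 50 45
f 49 47 45
f 45 50 49
f 49 48 47
f 50 48 49
f 52 51 55
f 52 55 53
f 53 55 56
f 53 56 54
f 55 51 57
f 55 57 56
f 56 57 58
f 56 58 54
f 57 51 59
f 57 59 58
f 58 59 60
f 58 60 54
f 59 51 61
f 59 61 60
f 60 61 62
f 60 62 54
f 61 51 63
f 61 63 62
f 62 63 64
f 62 64 54
f 63 51 65
f 63 65 64
f 64 65 66
f 64 66 54
f 65 51 67
f 65 67 66
f 66 67 68
f 66 68 54
f 67 51 52
f 67 52 68
f 68 52 53
f 68 53 54



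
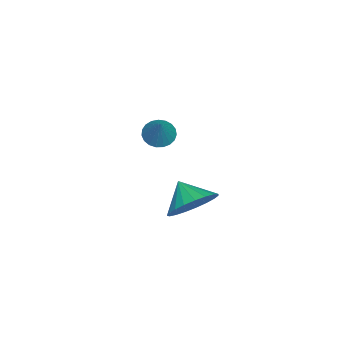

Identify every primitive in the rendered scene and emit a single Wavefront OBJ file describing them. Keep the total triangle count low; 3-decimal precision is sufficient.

v -2.415 -3.129 -2.412
v -1.892 -3.089 -2.829
v -1.465 -2.771 -1.188
v -1.988 -2.827 -2.831
v -2.157 -2.618 -2.761
v -2.372 -2.497 -2.63
v -2.593 -2.485 -2.462
v -2.784 -2.584 -2.285
v -2.911 -2.778 -2.13
v -2.952 -3.032 -2.024
v -2.9 -3.303 -1.985
v -2.765 -3.544 -2.019
v -2.568 -3.713 -2.122
v -2.346 -3.781 -2.275
v -2.135 -3.736 -2.452
v -1.972 -3.586 -2.621
v -1.886 -3.358 -2.755
v 2.294 -0.385 -2.489
v 2.86 -1.176 -2.828
v 1.706 -1.115 -1.771
v 3.092 -1.036 -2.496
v 3.186 -0.784 -2.163
v 3.126 -0.463 -1.886
v 2.921 -0.128 -1.713
v 2.609 0.162 -1.675
v 2.242 0.357 -1.777
v 1.883 0.424 -2.002
v 1.596 0.351 -2.311
v 1.43 0.151 -2.651
v 1.413 -0.142 -2.963
v 1.548 -0.477 -3.193
v 1.812 -0.796 -3.301
v 2.16 -1.044 -3.269
v 2.53 -1.179 -3.102
f 2 1 4
f 2 4 3
f 4 1 5
f 4 5 3
f 5 1 6
f 5 6 3
f 6 1 7
f 6 7 3
f 7 1 8
f 7 8 3
f 8 1 9
f 8 9 3
f 9 1 10
f 9 10 3
f 10 1 11
f 10 11 3
f 11 1 12
f 11 12 3
f 12 1 13
f 12 13 3
f 13 1 14
f 13 14 3
f 14 1 15
f 14 15 3
f 15 1 16
f 15 16 3
f 16 1 17
f 16 17 3
f 17 1 2
f 17 2 3
f 19 18 21
f 19 21 20
f 21 18 22
f 21 22 20
f 22 18 23
f 22 23 20
f 23 18 24
f 23 24 20
f 24 18 25
f 24 25 20
f 25 18 26
f 25 26 20
f 26 18 27
f 26 27 20
f 27 18 28
f 27 28 20
f 28 18 29
f 28 29 20
f 29 18 30
f 29 30 20
f 30 18 31
f 30 31 20
f 31 18 32
f 31 32 20
f 32 18 33
f 32 33 20
f 33 18 34
f 33 34 20
f 34 18 19
f 34 19 20

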